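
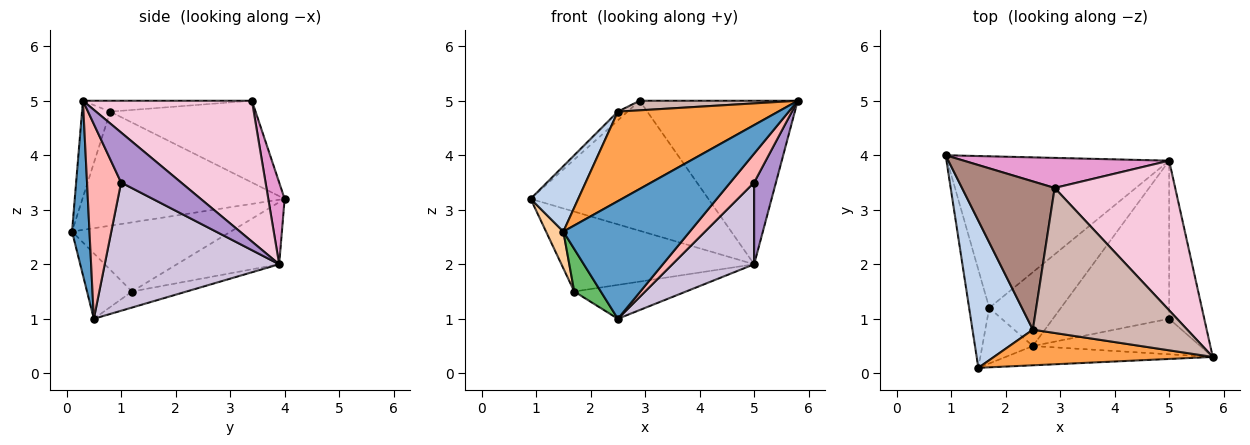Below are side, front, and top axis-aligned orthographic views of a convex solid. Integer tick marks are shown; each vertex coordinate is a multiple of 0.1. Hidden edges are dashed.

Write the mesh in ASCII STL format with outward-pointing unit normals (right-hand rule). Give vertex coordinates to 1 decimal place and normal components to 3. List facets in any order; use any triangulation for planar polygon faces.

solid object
 facet normal 0.135 -0.978 -0.160
  outer loop
   vertex 2.5 0.5 1.0
   vertex 5.8 0.3 5.0
   vertex 1.5 0.1 2.6
  endloop
 endfacet
 facet normal -0.865 -0.204 0.458
  outer loop
   vertex 2.5 0.8 4.8
   vertex 0.9 4.0 3.2
   vertex 1.5 0.1 2.6
  endloop
 endfacet
 facet normal -0.161 -0.917 0.365
  outer loop
   vertex 2.5 0.8 4.8
   vertex 1.5 0.1 2.6
   vertex 5.8 0.3 5.0
  endloop
 endfacet
 facet normal -0.955 -0.104 -0.278
  outer loop
   vertex 1.7 1.2 1.5
   vertex 1.5 0.1 2.6
   vertex 0.9 4.0 3.2
  endloop
 endfacet
 facet normal -0.717 -0.424 -0.554
  outer loop
   vertex 1.7 1.2 1.5
   vertex 2.5 0.5 1.0
   vertex 1.5 0.1 2.6
  endloop
 endfacet
 facet normal -0.240 0.453 -0.859
  outer loop
   vertex 1.7 1.2 1.5
   vertex 0.9 4.0 3.2
   vertex 5.0 3.9 2.0
  endloop
 endfacet
 facet normal -0.199 0.409 -0.891
  outer loop
   vertex 1.7 1.2 1.5
   vertex 5.0 3.9 2.0
   vertex 2.5 0.5 1.0
  endloop
 endfacet
 facet normal 0.670 -0.469 -0.576
  outer loop
   vertex 5.0 1.0 3.5
   vertex 5.8 0.3 5.0
   vertex 2.5 0.5 1.0
  endloop
 endfacet
 facet normal 0.784 -0.285 -0.551
  outer loop
   vertex 5.0 1.0 3.5
   vertex 5.0 3.9 2.0
   vertex 5.8 0.3 5.0
  endloop
 endfacet
 facet normal 0.700 -0.328 -0.634
  outer loop
   vertex 5.0 1.0 3.5
   vertex 2.5 0.5 1.0
   vertex 5.0 3.9 2.0
  endloop
 endfacet
 facet normal -0.661 0.044 0.749
  outer loop
   vertex 2.9 3.4 5.0
   vertex 0.9 4.0 3.2
   vertex 2.5 0.8 4.8
  endloop
 endfacet
 facet normal -0.070 -0.066 0.995
  outer loop
   vertex 2.9 3.4 5.0
   vertex 2.5 0.8 4.8
   vertex 5.8 0.3 5.0
  endloop
 endfacet
 facet normal 0.089 0.970 0.224
  outer loop
   vertex 2.9 3.4 5.0
   vertex 5.0 3.9 2.0
   vertex 0.9 4.0 3.2
  endloop
 endfacet
 facet normal 0.619 0.579 0.530
  outer loop
   vertex 2.9 3.4 5.0
   vertex 5.8 0.3 5.0
   vertex 5.0 3.9 2.0
  endloop
 endfacet
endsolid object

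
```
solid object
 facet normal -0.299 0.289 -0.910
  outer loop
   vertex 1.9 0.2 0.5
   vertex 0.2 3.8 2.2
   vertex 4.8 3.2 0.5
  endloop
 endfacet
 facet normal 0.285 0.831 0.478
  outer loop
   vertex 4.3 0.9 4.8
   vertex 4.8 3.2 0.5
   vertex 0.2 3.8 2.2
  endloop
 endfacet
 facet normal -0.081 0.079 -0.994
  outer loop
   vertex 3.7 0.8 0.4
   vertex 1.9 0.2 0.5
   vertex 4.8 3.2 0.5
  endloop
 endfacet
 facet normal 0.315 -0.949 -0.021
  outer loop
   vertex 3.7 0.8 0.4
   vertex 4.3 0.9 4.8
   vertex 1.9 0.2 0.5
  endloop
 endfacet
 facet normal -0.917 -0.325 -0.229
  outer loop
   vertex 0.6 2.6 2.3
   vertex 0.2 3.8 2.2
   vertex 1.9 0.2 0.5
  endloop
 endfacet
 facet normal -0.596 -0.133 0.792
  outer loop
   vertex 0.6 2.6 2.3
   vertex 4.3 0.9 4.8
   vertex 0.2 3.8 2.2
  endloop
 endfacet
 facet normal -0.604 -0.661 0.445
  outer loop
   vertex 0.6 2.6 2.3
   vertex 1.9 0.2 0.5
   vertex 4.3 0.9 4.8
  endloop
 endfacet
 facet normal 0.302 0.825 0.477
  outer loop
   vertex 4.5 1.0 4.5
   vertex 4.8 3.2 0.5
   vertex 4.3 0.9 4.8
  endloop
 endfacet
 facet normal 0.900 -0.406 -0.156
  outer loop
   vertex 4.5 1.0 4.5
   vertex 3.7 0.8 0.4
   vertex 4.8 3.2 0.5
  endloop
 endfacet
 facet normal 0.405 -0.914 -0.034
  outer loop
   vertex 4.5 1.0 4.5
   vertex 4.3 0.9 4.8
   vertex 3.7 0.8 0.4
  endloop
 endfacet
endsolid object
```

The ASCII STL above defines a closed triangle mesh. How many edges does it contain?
15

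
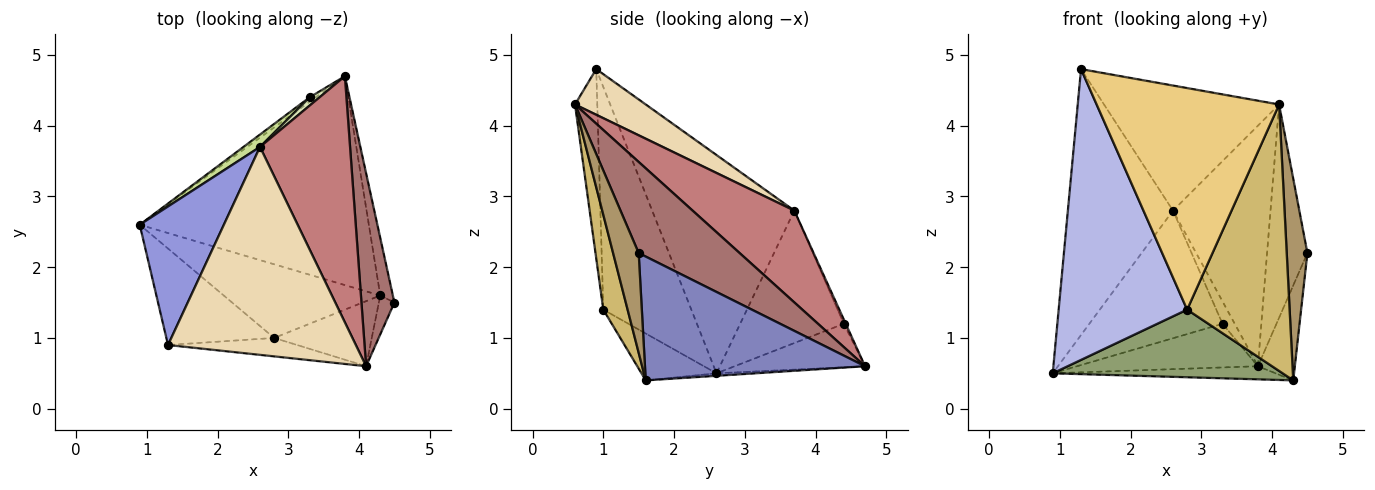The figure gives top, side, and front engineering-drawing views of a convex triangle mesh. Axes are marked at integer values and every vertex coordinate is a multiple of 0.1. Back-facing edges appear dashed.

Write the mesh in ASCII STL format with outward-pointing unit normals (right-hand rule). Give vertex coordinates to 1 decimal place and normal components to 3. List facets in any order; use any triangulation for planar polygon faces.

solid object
 facet normal -0.011 0.063 -0.998
  outer loop
   vertex 4.3 1.6 0.4
   vertex 0.9 2.6 0.5
   vertex 3.8 4.7 0.6
  endloop
 endfacet
 facet normal 0.981 0.165 -0.100
  outer loop
   vertex 4.3 1.6 0.4
   vertex 3.8 4.7 0.6
   vertex 4.5 1.5 2.2
  endloop
 endfacet
 facet normal -0.768 0.568 0.296
  outer loop
   vertex 2.6 3.7 2.8
   vertex 0.9 2.6 0.5
   vertex 1.3 0.9 4.8
  endloop
 endfacet
 facet normal -0.545 -0.796 -0.264
  outer loop
   vertex 2.8 1.0 1.4
   vertex 1.3 0.9 4.8
   vertex 0.9 2.6 0.5
  endloop
 endfacet
 facet normal -0.215 -0.660 -0.719
  outer loop
   vertex 2.8 1.0 1.4
   vertex 0.9 2.6 0.5
   vertex 4.3 1.6 0.4
  endloop
 endfacet
 facet normal -0.583 0.809 -0.081
  outer loop
   vertex 3.3 4.4 1.2
   vertex 3.8 4.7 0.6
   vertex 0.9 2.6 0.5
  endloop
 endfacet
 facet normal -0.612 0.787 0.076
  outer loop
   vertex 3.3 4.4 1.2
   vertex 0.9 2.6 0.5
   vertex 2.6 3.7 2.8
  endloop
 endfacet
 facet normal -0.147 0.928 0.342
  outer loop
   vertex 3.3 4.4 1.2
   vertex 2.6 3.7 2.8
   vertex 3.8 4.7 0.6
  endloop
 endfacet
 facet normal 0.772 -0.624 -0.120
  outer loop
   vertex 4.1 0.6 4.3
   vertex 4.3 1.6 0.4
   vertex 4.5 1.5 2.2
  endloop
 endfacet
 facet normal 0.225 -0.947 -0.231
  outer loop
   vertex 4.1 0.6 4.3
   vertex 2.8 1.0 1.4
   vertex 4.3 1.6 0.4
  endloop
 endfacet
 facet normal -0.121 -0.989 -0.082
  outer loop
   vertex 4.1 0.6 4.3
   vertex 1.3 0.9 4.8
   vertex 2.8 1.0 1.4
  endloop
 endfacet
 facet normal 0.204 0.505 0.839
  outer loop
   vertex 4.1 0.6 4.3
   vertex 2.6 3.7 2.8
   vertex 1.3 0.9 4.8
  endloop
 endfacet
 facet normal 0.880 0.352 0.318
  outer loop
   vertex 4.1 0.6 4.3
   vertex 4.5 1.5 2.2
   vertex 3.8 4.7 0.6
  endloop
 endfacet
 facet normal 0.589 0.565 0.578
  outer loop
   vertex 4.1 0.6 4.3
   vertex 3.8 4.7 0.6
   vertex 2.6 3.7 2.8
  endloop
 endfacet
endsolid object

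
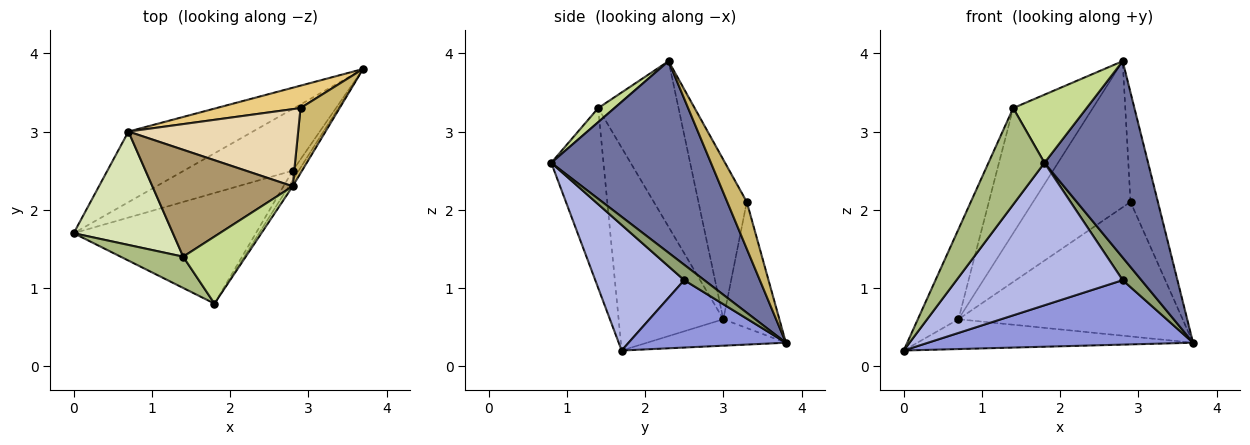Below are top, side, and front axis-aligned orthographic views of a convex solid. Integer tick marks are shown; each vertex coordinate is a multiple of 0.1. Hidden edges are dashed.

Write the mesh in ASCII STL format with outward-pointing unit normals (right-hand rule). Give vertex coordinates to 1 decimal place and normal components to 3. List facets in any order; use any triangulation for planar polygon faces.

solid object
 facet normal 0.839 -0.544 -0.017
  outer loop
   vertex 2.8 2.3 3.9
   vertex 1.8 0.8 2.6
   vertex 3.7 3.8 0.3
  endloop
 endfacet
 facet normal -0.192 0.382 -0.904
  outer loop
   vertex 0.7 3.0 0.6
   vertex 3.7 3.8 0.3
   vertex 0.0 1.7 0.2
  endloop
 endfacet
 facet normal 0.394 -0.664 -0.636
  outer loop
   vertex 2.8 2.5 1.1
   vertex 0.0 1.7 0.2
   vertex 3.7 3.8 0.3
  endloop
 endfacet
 facet normal 0.389 -0.727 -0.565
  outer loop
   vertex 2.8 2.5 1.1
   vertex 1.8 0.8 2.6
   vertex 0.0 1.7 0.2
  endloop
 endfacet
 facet normal 0.703 -0.656 -0.274
  outer loop
   vertex 2.8 2.5 1.1
   vertex 3.7 3.8 0.3
   vertex 1.8 0.8 2.6
  endloop
 endfacet
 facet normal -0.664 -0.712 0.231
  outer loop
   vertex 1.4 1.4 3.3
   vertex 0.0 1.7 0.2
   vertex 1.8 0.8 2.6
  endloop
 endfacet
 facet normal 0.156 -0.704 0.693
  outer loop
   vertex 1.4 1.4 3.3
   vertex 1.8 0.8 2.6
   vertex 2.8 2.3 3.9
  endloop
 endfacet
 facet normal -0.848 0.329 0.415
  outer loop
   vertex 1.4 1.4 3.3
   vertex 0.7 3.0 0.6
   vertex 0.0 1.7 0.2
  endloop
 endfacet
 facet normal -0.609 0.603 0.515
  outer loop
   vertex 1.4 1.4 3.3
   vertex 2.8 2.3 3.9
   vertex 0.7 3.0 0.6
  endloop
 endfacet
 facet normal 0.523 0.732 0.436
  outer loop
   vertex 2.9 3.3 2.1
   vertex 2.8 2.3 3.9
   vertex 3.7 3.8 0.3
  endloop
 endfacet
 facet normal -0.239 0.958 0.160
  outer loop
   vertex 2.9 3.3 2.1
   vertex 3.7 3.8 0.3
   vertex 0.7 3.0 0.6
  endloop
 endfacet
 facet normal -0.402 0.810 0.428
  outer loop
   vertex 2.9 3.3 2.1
   vertex 0.7 3.0 0.6
   vertex 2.8 2.3 3.9
  endloop
 endfacet
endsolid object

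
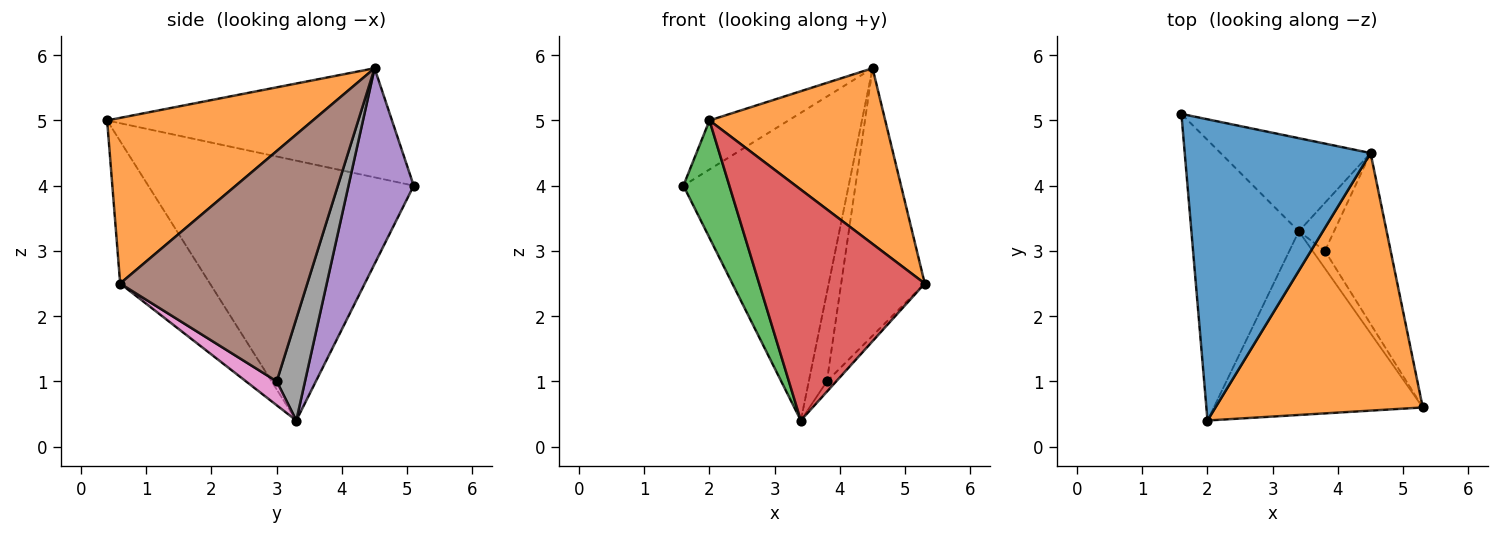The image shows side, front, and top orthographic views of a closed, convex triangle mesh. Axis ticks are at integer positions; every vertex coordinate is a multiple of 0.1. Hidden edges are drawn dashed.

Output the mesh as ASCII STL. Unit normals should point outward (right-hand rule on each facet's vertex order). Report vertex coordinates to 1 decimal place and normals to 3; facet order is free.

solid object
 facet normal -0.501 0.139 0.854
  outer loop
   vertex 4.5 4.5 5.8
   vertex 1.6 5.1 4.0
   vertex 2.0 0.4 5.0
  endloop
 endfacet
 facet normal 0.551 -0.470 0.689
  outer loop
   vertex 4.5 4.5 5.8
   vertex 2.0 0.4 5.0
   vertex 5.3 0.6 2.5
  endloop
 endfacet
 facet normal -0.913 -0.158 -0.377
  outer loop
   vertex 3.4 3.3 0.4
   vertex 2.0 0.4 5.0
   vertex 1.6 5.1 4.0
  endloop
 endfacet
 facet normal -0.390 -0.720 -0.573
  outer loop
   vertex 3.4 3.3 0.4
   vertex 5.3 0.6 2.5
   vertex 2.0 0.4 5.0
  endloop
 endfacet
 facet normal 0.353 0.895 -0.271
  outer loop
   vertex 3.4 3.3 0.4
   vertex 1.6 5.1 4.0
   vertex 4.5 4.5 5.8
  endloop
 endfacet
 facet normal 0.884 0.395 -0.252
  outer loop
   vertex 3.8 3.0 1.0
   vertex 4.5 4.5 5.8
   vertex 5.3 0.6 2.5
  endloop
 endfacet
 facet normal 0.858 0.260 -0.442
  outer loop
   vertex 3.8 3.0 1.0
   vertex 5.3 0.6 2.5
   vertex 3.4 3.3 0.4
  endloop
 endfacet
 facet normal 0.808 0.518 -0.280
  outer loop
   vertex 3.8 3.0 1.0
   vertex 3.4 3.3 0.4
   vertex 4.5 4.5 5.8
  endloop
 endfacet
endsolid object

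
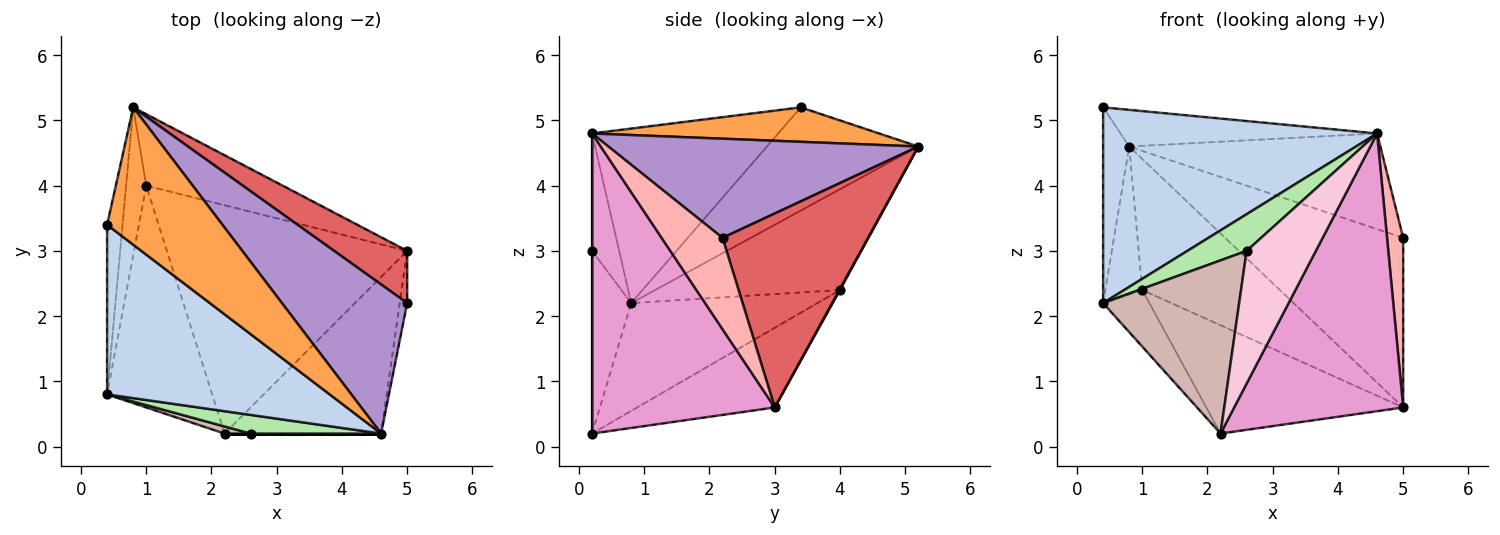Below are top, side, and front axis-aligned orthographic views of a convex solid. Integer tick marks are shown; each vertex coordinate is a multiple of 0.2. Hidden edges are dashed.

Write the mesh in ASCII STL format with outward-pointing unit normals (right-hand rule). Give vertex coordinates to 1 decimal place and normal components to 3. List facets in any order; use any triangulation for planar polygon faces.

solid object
 facet normal -0.975 0.168 -0.146
  outer loop
   vertex 0.4 3.4 5.2
   vertex 0.8 5.2 4.6
   vertex 0.4 0.8 2.2
  endloop
 endfacet
 facet normal -0.457 -0.672 0.583
  outer loop
   vertex 0.4 3.4 5.2
   vertex 0.4 0.8 2.2
   vertex 4.6 0.2 4.8
  endloop
 endfacet
 facet normal 0.277 0.248 0.928
  outer loop
   vertex 0.4 3.4 5.2
   vertex 4.6 0.2 4.8
   vertex 0.8 5.2 4.6
  endloop
 endfacet
 facet normal -0.962 0.192 -0.192
  outer loop
   vertex 1.0 4.0 2.4
   vertex 0.4 0.8 2.2
   vertex 0.8 5.2 4.6
  endloop
 endfacet
 facet normal 0.004 0.878 -0.479
  outer loop
   vertex 1.0 4.0 2.4
   vertex 0.8 5.2 4.6
   vertex 5.0 3.0 0.6
  endloop
 endfacet
 facet normal -0.378 -0.825 0.420
  outer loop
   vertex 2.6 0.2 3.0
   vertex 4.6 0.2 4.8
   vertex 0.4 0.8 2.2
  endloop
 endfacet
 facet normal 0.615 0.753 0.232
  outer loop
   vertex 5.0 2.2 3.2
   vertex 5.0 3.0 0.6
   vertex 0.8 5.2 4.6
  endloop
 endfacet
 facet normal 0.964 -0.256 -0.079
  outer loop
   vertex 5.0 2.2 3.2
   vertex 4.6 0.2 4.8
   vertex 5.0 3.0 0.6
  endloop
 endfacet
 facet normal 0.554 0.449 0.700
  outer loop
   vertex 5.0 2.2 3.2
   vertex 0.8 5.2 4.6
   vertex 4.6 0.2 4.8
  endloop
 endfacet
 facet normal -0.705 0.175 -0.687
  outer loop
   vertex 2.2 0.2 0.2
   vertex 0.4 0.8 2.2
   vertex 1.0 4.0 2.4
  endloop
 endfacet
 facet normal -0.287 0.411 -0.866
  outer loop
   vertex 2.2 0.2 0.2
   vertex 1.0 4.0 2.4
   vertex 5.0 3.0 0.6
  endloop
 endfacet
 facet normal -0.276 -0.960 0.039
  outer loop
   vertex 2.2 0.2 0.2
   vertex 2.6 0.2 3.0
   vertex 0.4 0.8 2.2
  endloop
 endfacet
 facet normal 0.685 -0.634 -0.358
  outer loop
   vertex 2.2 0.2 0.2
   vertex 5.0 3.0 0.6
   vertex 4.6 0.2 4.8
  endloop
 endfacet
 facet normal 0.000 -1.000 0.000
  outer loop
   vertex 2.2 0.2 0.2
   vertex 4.6 0.2 4.8
   vertex 2.6 0.2 3.0
  endloop
 endfacet
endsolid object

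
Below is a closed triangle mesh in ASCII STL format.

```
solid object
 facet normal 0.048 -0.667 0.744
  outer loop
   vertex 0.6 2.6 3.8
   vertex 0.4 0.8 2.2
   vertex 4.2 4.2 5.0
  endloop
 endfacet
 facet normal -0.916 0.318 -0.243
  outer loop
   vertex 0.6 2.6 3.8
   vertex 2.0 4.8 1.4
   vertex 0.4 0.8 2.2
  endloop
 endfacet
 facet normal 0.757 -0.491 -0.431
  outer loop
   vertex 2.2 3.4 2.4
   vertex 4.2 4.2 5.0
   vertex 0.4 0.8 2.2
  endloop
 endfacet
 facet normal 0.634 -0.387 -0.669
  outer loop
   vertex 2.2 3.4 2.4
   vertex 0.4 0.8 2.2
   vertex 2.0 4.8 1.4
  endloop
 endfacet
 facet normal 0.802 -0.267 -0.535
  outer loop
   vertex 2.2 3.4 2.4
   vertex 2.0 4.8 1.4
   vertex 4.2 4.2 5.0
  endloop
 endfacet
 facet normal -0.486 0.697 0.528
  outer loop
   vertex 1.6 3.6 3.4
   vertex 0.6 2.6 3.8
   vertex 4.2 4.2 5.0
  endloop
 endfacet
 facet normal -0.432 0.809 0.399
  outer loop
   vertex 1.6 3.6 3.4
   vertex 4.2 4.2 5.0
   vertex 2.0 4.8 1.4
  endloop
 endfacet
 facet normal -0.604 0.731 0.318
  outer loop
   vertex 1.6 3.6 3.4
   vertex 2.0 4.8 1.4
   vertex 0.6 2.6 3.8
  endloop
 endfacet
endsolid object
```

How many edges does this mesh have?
12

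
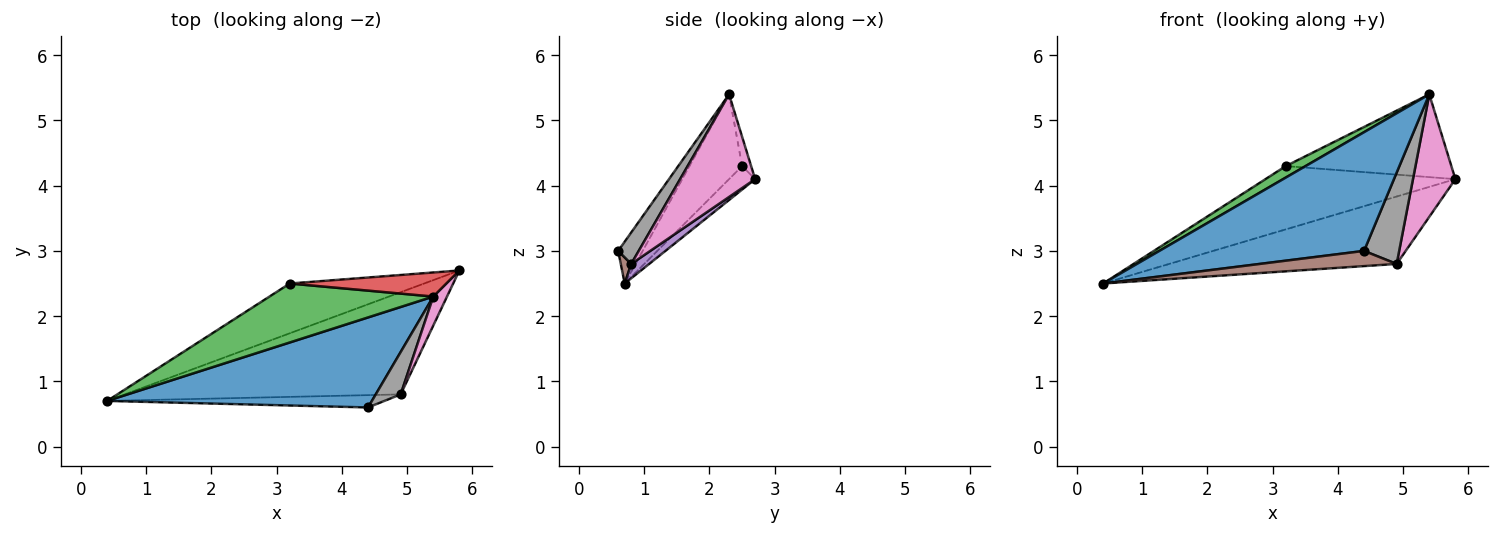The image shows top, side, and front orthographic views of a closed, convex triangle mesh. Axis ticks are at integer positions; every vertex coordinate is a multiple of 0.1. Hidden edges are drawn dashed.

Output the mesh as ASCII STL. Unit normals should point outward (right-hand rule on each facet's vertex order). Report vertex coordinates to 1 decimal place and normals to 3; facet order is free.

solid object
 facet normal -0.095 -0.793 0.601
  outer loop
   vertex 5.4 2.3 5.4
   vertex 0.4 0.7 2.5
   vertex 4.4 0.6 3.0
  endloop
 endfacet
 facet normal -0.107 0.782 -0.615
  outer loop
   vertex 3.2 2.5 4.3
   vertex 5.8 2.7 4.1
   vertex 0.4 0.7 2.5
  endloop
 endfacet
 facet normal -0.453 -0.170 0.875
  outer loop
   vertex 3.2 2.5 4.3
   vertex 0.4 0.7 2.5
   vertex 5.4 2.3 5.4
  endloop
 endfacet
 facet normal -0.052 0.959 0.279
  outer loop
   vertex 3.2 2.5 4.3
   vertex 5.4 2.3 5.4
   vertex 5.8 2.7 4.1
  endloop
 endfacet
 facet normal 0.043 0.550 -0.834
  outer loop
   vertex 4.9 0.8 2.8
   vertex 0.4 0.7 2.5
   vertex 5.8 2.7 4.1
  endloop
 endfacet
 facet normal 0.059 -0.776 -0.628
  outer loop
   vertex 4.9 0.8 2.8
   vertex 4.4 0.6 3.0
   vertex 0.4 0.7 2.5
  endloop
 endfacet
 facet normal 0.865 -0.489 0.116
  outer loop
   vertex 4.9 0.8 2.8
   vertex 5.8 2.7 4.1
   vertex 5.4 2.3 5.4
  endloop
 endfacet
 facet normal 0.469 -0.801 0.372
  outer loop
   vertex 4.9 0.8 2.8
   vertex 5.4 2.3 5.4
   vertex 4.4 0.6 3.0
  endloop
 endfacet
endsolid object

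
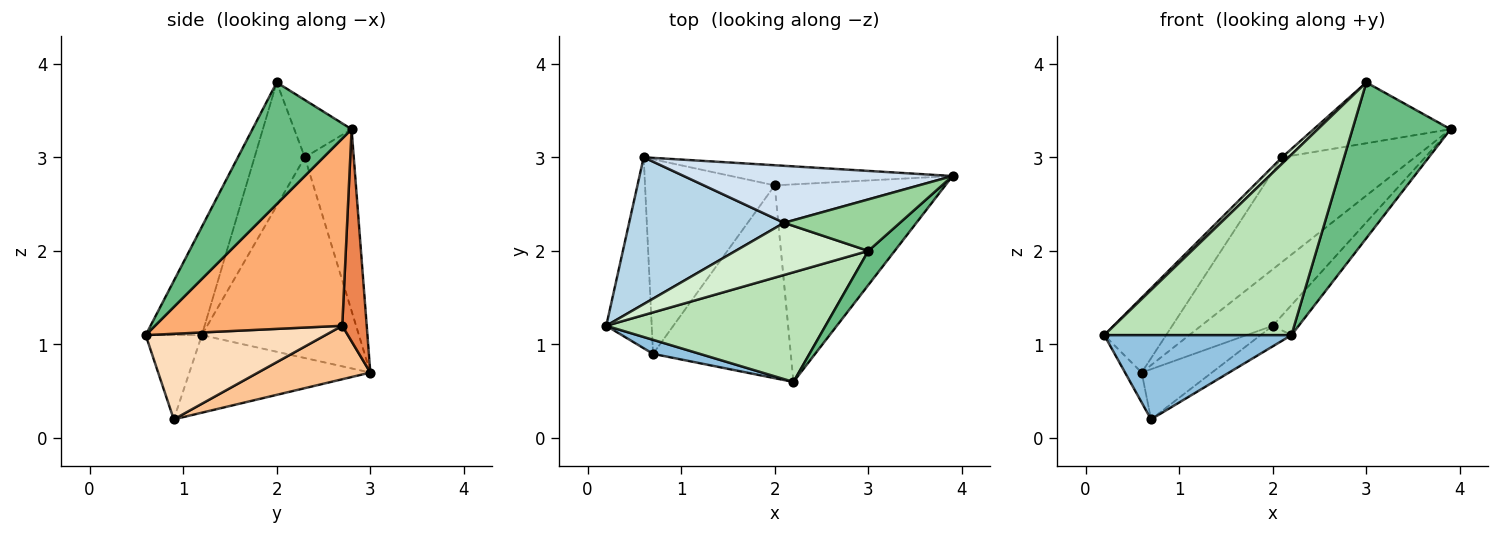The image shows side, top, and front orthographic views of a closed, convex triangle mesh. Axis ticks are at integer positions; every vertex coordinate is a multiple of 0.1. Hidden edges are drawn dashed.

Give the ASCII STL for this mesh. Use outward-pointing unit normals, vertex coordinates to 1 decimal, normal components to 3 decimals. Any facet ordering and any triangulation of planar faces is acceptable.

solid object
 facet normal -0.860 0.079 -0.504
  outer loop
   vertex 0.7 0.9 0.2
   vertex 0.2 1.2 1.1
   vertex 0.6 3.0 0.7
  endloop
 endfacet
 facet normal -0.284 -0.946 0.158
  outer loop
   vertex 0.7 0.9 0.2
   vertex 2.2 0.6 1.1
   vertex 0.2 1.2 1.1
  endloop
 endfacet
 facet normal -0.756 0.298 0.583
  outer loop
   vertex 2.1 2.3 3.0
   vertex 0.6 3.0 0.7
   vertex 0.2 1.2 1.1
  endloop
 endfacet
 facet normal -0.308 0.835 0.455
  outer loop
   vertex 2.1 2.3 3.0
   vertex 3.9 2.8 3.3
   vertex 0.6 3.0 0.7
  endloop
 endfacet
 facet normal 0.306 0.897 -0.320
  outer loop
   vertex 2.0 2.7 1.2
   vertex 0.6 3.0 0.7
   vertex 3.9 2.8 3.3
  endloop
 endfacet
 facet normal 0.735 0.102 -0.670
  outer loop
   vertex 2.0 2.7 1.2
   vertex 3.9 2.8 3.3
   vertex 2.2 0.6 1.1
  endloop
 endfacet
 facet normal 0.371 0.232 -0.899
  outer loop
   vertex 2.0 2.7 1.2
   vertex 0.7 0.9 0.2
   vertex 0.6 3.0 0.7
  endloop
 endfacet
 facet normal 0.526 0.090 -0.846
  outer loop
   vertex 2.0 2.7 1.2
   vertex 2.2 0.6 1.1
   vertex 0.7 0.9 0.2
  endloop
 endfacet
 facet normal 0.703 -0.695 0.152
  outer loop
   vertex 3.0 2.0 3.8
   vertex 2.2 0.6 1.1
   vertex 3.9 2.8 3.3
  endloop
 endfacet
 facet normal -0.305 0.727 0.615
  outer loop
   vertex 3.0 2.0 3.8
   vertex 3.9 2.8 3.3
   vertex 2.1 2.3 3.0
  endloop
 endfacet
 facet normal -0.248 -0.828 0.503
  outer loop
   vertex 3.0 2.0 3.8
   vertex 0.2 1.2 1.1
   vertex 2.2 0.6 1.1
  endloop
 endfacet
 facet normal -0.678 -0.089 0.730
  outer loop
   vertex 3.0 2.0 3.8
   vertex 2.1 2.3 3.0
   vertex 0.2 1.2 1.1
  endloop
 endfacet
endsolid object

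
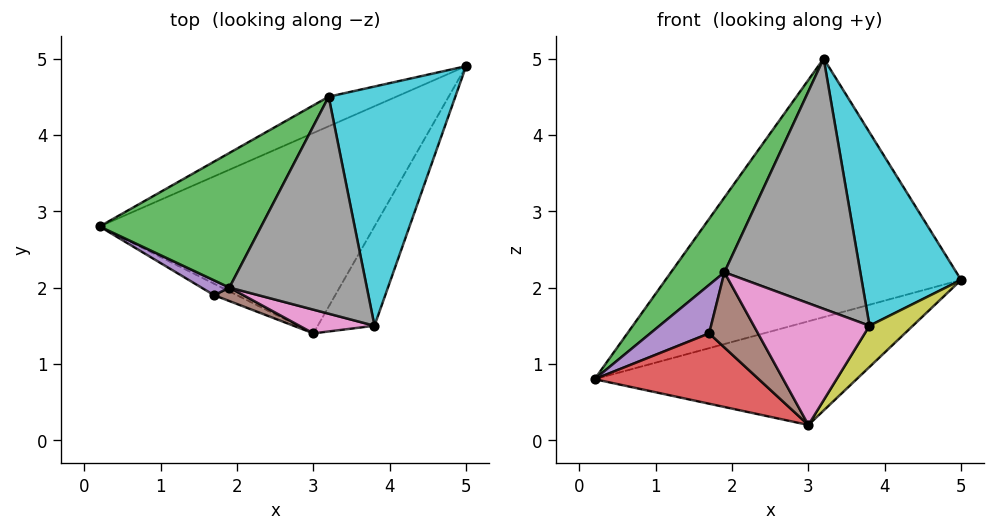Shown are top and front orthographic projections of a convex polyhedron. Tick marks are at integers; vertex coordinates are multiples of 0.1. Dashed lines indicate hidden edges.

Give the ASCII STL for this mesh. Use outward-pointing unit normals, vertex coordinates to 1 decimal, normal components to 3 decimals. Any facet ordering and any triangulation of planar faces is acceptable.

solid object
 facet normal 0.039 0.459 -0.887
  outer loop
   vertex 3.0 1.4 0.2
   vertex 0.2 2.8 0.8
   vertex 5.0 4.9 2.1
  endloop
 endfacet
 facet normal -0.374 0.921 -0.105
  outer loop
   vertex 3.2 4.5 5.0
   vertex 5.0 4.9 2.1
   vertex 0.2 2.8 0.8
  endloop
 endfacet
 facet normal -0.688 -0.352 0.634
  outer loop
   vertex 1.9 2.0 2.2
   vertex 3.2 4.5 5.0
   vertex 0.2 2.8 0.8
  endloop
 endfacet
 facet normal -0.467 -0.873 -0.142
  outer loop
   vertex 1.7 1.9 1.4
   vertex 0.2 2.8 0.8
   vertex 3.0 1.4 0.2
  endloop
 endfacet
 facet normal -0.568 -0.787 0.240
  outer loop
   vertex 1.7 1.9 1.4
   vertex 1.9 2.0 2.2
   vertex 0.2 2.8 0.8
  endloop
 endfacet
 facet normal -0.210 -0.962 0.173
  outer loop
   vertex 1.7 1.9 1.4
   vertex 3.0 1.4 0.2
   vertex 1.9 2.0 2.2
  endloop
 endfacet
 facet normal -0.185 -0.965 0.188
  outer loop
   vertex 3.8 1.5 1.5
   vertex 1.9 2.0 2.2
   vertex 3.0 1.4 0.2
  endloop
 endfacet
 facet normal 0.042 -0.755 0.654
  outer loop
   vertex 3.8 1.5 1.5
   vertex 3.2 4.5 5.0
   vertex 1.9 2.0 2.2
  endloop
 endfacet
 facet normal 0.840 -0.208 -0.501
  outer loop
   vertex 3.8 1.5 1.5
   vertex 3.0 1.4 0.2
   vertex 5.0 4.9 2.1
  endloop
 endfacet
 facet normal 0.812 -0.367 0.454
  outer loop
   vertex 3.8 1.5 1.5
   vertex 5.0 4.9 2.1
   vertex 3.2 4.5 5.0
  endloop
 endfacet
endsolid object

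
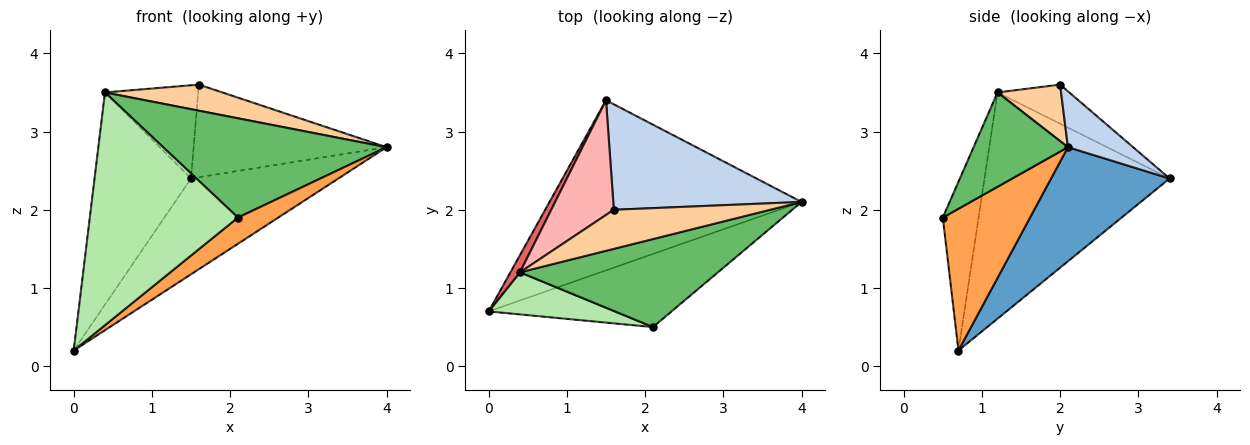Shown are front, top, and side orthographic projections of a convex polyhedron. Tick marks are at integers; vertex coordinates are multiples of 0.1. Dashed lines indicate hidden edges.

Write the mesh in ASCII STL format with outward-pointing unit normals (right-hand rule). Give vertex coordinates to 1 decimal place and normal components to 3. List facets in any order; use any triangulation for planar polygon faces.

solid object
 facet normal 0.367 0.456 -0.810
  outer loop
   vertex 1.5 3.4 2.4
   vertex 4.0 2.1 2.8
   vertex 0.0 0.7 0.2
  endloop
 endfacet
 facet normal 0.218 0.644 0.733
  outer loop
   vertex 1.6 2.0 3.6
   vertex 4.0 2.1 2.8
   vertex 1.5 3.4 2.4
  endloop
 endfacet
 facet normal 0.590 -0.272 -0.760
  outer loop
   vertex 2.1 0.5 1.9
   vertex 0.0 0.7 0.2
   vertex 4.0 2.1 2.8
  endloop
 endfacet
 facet normal 0.288 -0.531 0.797
  outer loop
   vertex 0.4 1.2 3.5
   vertex 4.0 2.1 2.8
   vertex 1.6 2.0 3.6
  endloop
 endfacet
 facet normal 0.301 -0.714 0.632
  outer loop
   vertex 0.4 1.2 3.5
   vertex 2.1 0.5 1.9
   vertex 4.0 2.1 2.8
  endloop
 endfacet
 facet normal -0.231 -0.957 0.173
  outer loop
   vertex 0.4 1.2 3.5
   vertex 0.0 0.7 0.2
   vertex 2.1 0.5 1.9
  endloop
 endfacet
 facet normal -0.886 0.462 0.037
  outer loop
   vertex 0.4 1.2 3.5
   vertex 1.5 3.4 2.4
   vertex 0.0 0.7 0.2
  endloop
 endfacet
 facet normal -0.436 0.567 0.698
  outer loop
   vertex 0.4 1.2 3.5
   vertex 1.6 2.0 3.6
   vertex 1.5 3.4 2.4
  endloop
 endfacet
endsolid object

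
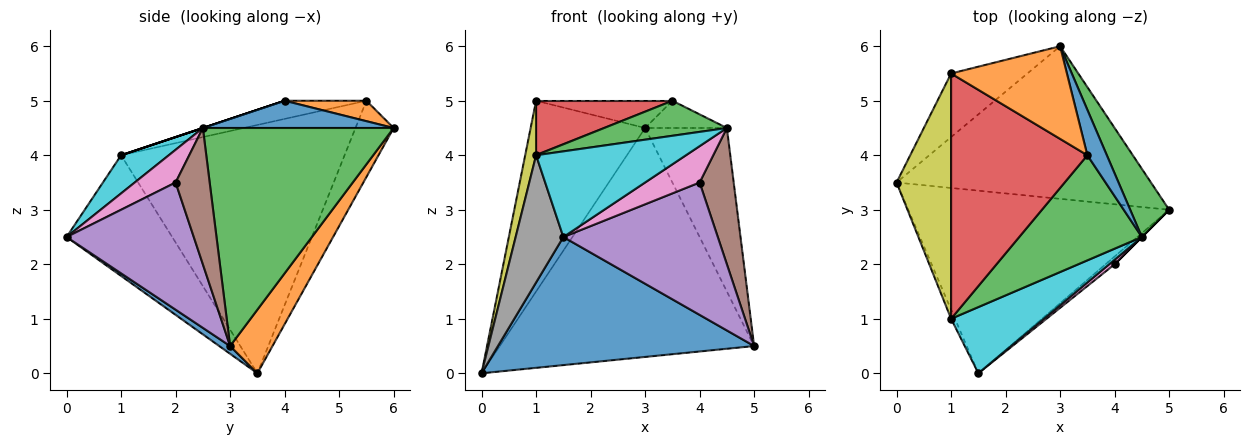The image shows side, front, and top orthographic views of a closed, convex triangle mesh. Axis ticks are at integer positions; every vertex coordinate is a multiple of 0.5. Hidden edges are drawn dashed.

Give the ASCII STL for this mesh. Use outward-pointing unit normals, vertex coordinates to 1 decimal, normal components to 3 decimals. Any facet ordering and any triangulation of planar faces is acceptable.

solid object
 facet normal 0.024 -0.574 -0.818
  outer loop
   vertex 1.5 0.0 2.5
   vertex 0.0 3.5 0.0
   vertex 5.0 3.0 0.5
  endloop
 endfacet
 facet normal 0.137 0.824 -0.549
  outer loop
   vertex 3.0 6.0 4.5
   vertex 5.0 3.0 0.5
   vertex 0.0 3.5 0.0
  endloop
 endfacet
 facet normal 0.907 0.389 0.162
  outer loop
   vertex 4.5 2.5 4.5
   vertex 5.0 3.0 0.5
   vertex 3.0 6.0 4.5
  endloop
 endfacet
 facet normal -0.302 0.905 -0.302
  outer loop
   vertex 1.0 5.5 5.0
   vertex 3.0 6.0 4.5
   vertex 0.0 3.5 0.0
  endloop
 endfacet
 facet normal 0.635 -0.771 -0.045
  outer loop
   vertex 4.0 2.0 3.5
   vertex 1.5 0.0 2.5
   vertex 5.0 3.0 0.5
  endloop
 endfacet
 facet normal 0.707 -0.707 0.000
  outer loop
   vertex 4.0 2.0 3.5
   vertex 5.0 3.0 0.5
   vertex 4.5 2.5 4.5
  endloop
 endfacet
 facet normal 0.597 -0.796 0.100
  outer loop
   vertex 4.0 2.0 3.5
   vertex 4.5 2.5 4.5
   vertex 1.5 0.0 2.5
  endloop
 endfacet
 facet normal -0.911 -0.411 -0.029
  outer loop
   vertex 1.0 1.0 4.0
   vertex 0.0 3.5 0.0
   vertex 1.5 0.0 2.5
  endloop
 endfacet
 facet normal -0.976 -0.048 0.214
  outer loop
   vertex 1.0 1.0 4.0
   vertex 1.0 5.5 5.0
   vertex 0.0 3.5 0.0
  endloop
 endfacet
 facet normal 0.244 -0.767 0.593
  outer loop
   vertex 1.0 1.0 4.0
   vertex 1.5 0.0 2.5
   vertex 4.5 2.5 4.5
  endloop
 endfacet
 facet normal 0.768 0.329 0.549
  outer loop
   vertex 3.5 4.0 5.0
   vertex 4.5 2.5 4.5
   vertex 3.0 6.0 4.5
  endloop
 endfacet
 facet normal 0.167 0.278 0.946
  outer loop
   vertex 3.5 4.0 5.0
   vertex 3.0 6.0 4.5
   vertex 1.0 5.5 5.0
  endloop
 endfacet
 facet normal 0.000 -0.316 0.949
  outer loop
   vertex 3.5 4.0 5.0
   vertex 1.0 1.0 4.0
   vertex 4.5 2.5 4.5
  endloop
 endfacet
 facet normal -0.129 -0.215 0.968
  outer loop
   vertex 3.5 4.0 5.0
   vertex 1.0 5.5 5.0
   vertex 1.0 1.0 4.0
  endloop
 endfacet
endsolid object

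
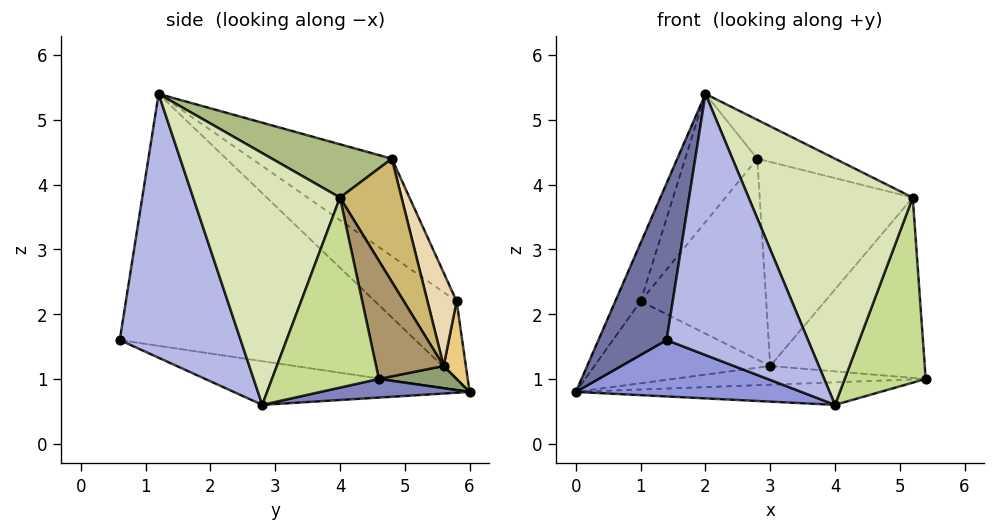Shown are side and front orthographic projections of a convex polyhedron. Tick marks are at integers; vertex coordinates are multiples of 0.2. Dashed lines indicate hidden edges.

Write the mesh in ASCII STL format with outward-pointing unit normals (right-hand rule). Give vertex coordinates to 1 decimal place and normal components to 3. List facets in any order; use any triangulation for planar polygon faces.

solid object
 facet normal -0.957 -0.221 0.186
  outer loop
   vertex 2.0 1.2 5.4
   vertex 0.0 6.0 0.8
   vertex 1.4 0.6 1.6
  endloop
 endfacet
 facet normal 0.078 0.158 -0.984
  outer loop
   vertex 4.0 2.8 0.6
   vertex 0.0 6.0 0.8
   vertex 5.4 4.6 1.0
  endloop
 endfacet
 facet normal -0.204 -0.195 -0.959
  outer loop
   vertex 4.0 2.8 0.6
   vertex 1.4 0.6 1.6
   vertex 0.0 6.0 0.8
  endloop
 endfacet
 facet normal 0.650 -0.760 0.017
  outer loop
   vertex 4.0 2.8 0.6
   vertex 2.0 1.2 5.4
   vertex 1.4 0.6 1.6
  endloop
 endfacet
 facet normal 0.184 0.597 -0.781
  outer loop
   vertex 3.0 5.6 1.2
   vertex 5.4 4.6 1.0
   vertex 0.0 6.0 0.8
  endloop
 endfacet
 facet normal 0.298 0.193 0.935
  outer loop
   vertex 5.2 4.0 3.8
   vertex 2.8 4.8 4.4
   vertex 2.0 1.2 5.4
  endloop
 endfacet
 facet normal 0.795 -0.602 -0.072
  outer loop
   vertex 5.2 4.0 3.8
   vertex 4.0 2.8 0.6
   vertex 5.4 4.6 1.0
  endloop
 endfacet
 facet normal 0.667 -0.745 0.029
  outer loop
   vertex 5.2 4.0 3.8
   vertex 2.0 1.2 5.4
   vertex 4.0 2.8 0.6
  endloop
 endfacet
 facet normal 0.391 0.894 0.219
  outer loop
   vertex 5.2 4.0 3.8
   vertex 5.4 4.6 1.0
   vertex 3.0 5.6 1.2
  endloop
 endfacet
 facet normal 0.361 0.899 0.247
  outer loop
   vertex 5.2 4.0 3.8
   vertex 3.0 5.6 1.2
   vertex 2.8 4.8 4.4
  endloop
 endfacet
 facet normal 0.125 0.991 0.052
  outer loop
   vertex 1.0 5.8 2.2
   vertex 3.0 5.6 1.2
   vertex 0.0 6.0 0.8
  endloop
 endfacet
 facet normal 0.219 0.943 0.250
  outer loop
   vertex 1.0 5.8 2.2
   vertex 2.8 4.8 4.4
   vertex 3.0 5.6 1.2
  endloop
 endfacet
 facet normal -0.773 0.240 0.587
  outer loop
   vertex 1.0 5.8 2.2
   vertex 0.0 6.0 0.8
   vertex 2.0 1.2 5.4
  endloop
 endfacet
 facet normal -0.649 0.334 0.683
  outer loop
   vertex 1.0 5.8 2.2
   vertex 2.0 1.2 5.4
   vertex 2.8 4.8 4.4
  endloop
 endfacet
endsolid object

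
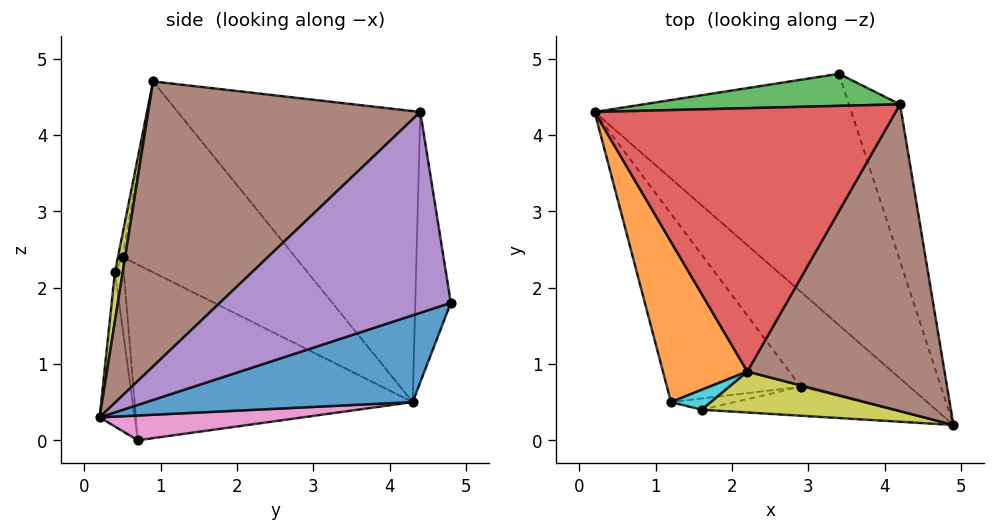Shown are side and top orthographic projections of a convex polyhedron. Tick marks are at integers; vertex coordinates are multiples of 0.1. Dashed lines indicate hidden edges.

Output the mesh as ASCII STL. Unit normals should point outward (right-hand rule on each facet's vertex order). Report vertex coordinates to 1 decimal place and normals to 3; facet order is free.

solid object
 facet normal 0.296 0.382 -0.875
  outer loop
   vertex 3.4 4.8 1.8
   vertex 4.9 0.2 0.3
   vertex 0.2 4.3 0.5
  endloop
 endfacet
 facet normal -0.914 -0.038 0.404
  outer loop
   vertex 1.2 0.5 2.4
   vertex 2.2 0.9 4.7
   vertex 0.2 4.3 0.5
  endloop
 endfacet
 facet normal -0.240 0.944 0.228
  outer loop
   vertex 4.2 4.4 4.3
   vertex 3.4 4.8 1.8
   vertex 0.2 4.3 0.5
  endloop
 endfacet
 facet normal -0.627 0.432 0.648
  outer loop
   vertex 4.2 4.4 4.3
   vertex 0.2 4.3 0.5
   vertex 2.2 0.9 4.7
  endloop
 endfacet
 facet normal 0.901 0.369 -0.229
  outer loop
   vertex 4.2 4.4 4.3
   vertex 4.9 0.2 0.3
   vertex 3.4 4.8 1.8
  endloop
 endfacet
 facet normal 0.762 -0.375 0.527
  outer loop
   vertex 4.2 4.4 4.3
   vertex 2.2 0.9 4.7
   vertex 4.9 0.2 0.3
  endloop
 endfacet
 facet normal 0.212 0.289 -0.934
  outer loop
   vertex 2.9 0.7 0.0
   vertex 0.2 4.3 0.5
   vertex 4.9 0.2 0.3
  endloop
 endfacet
 facet normal -0.708 -0.456 -0.539
  outer loop
   vertex 2.9 0.7 0.0
   vertex 1.2 0.5 2.4
   vertex 0.2 4.3 0.5
  endloop
 endfacet
 facet normal 0.047 -0.982 0.185
  outer loop
   vertex 1.6 0.4 2.2
   vertex 4.9 0.2 0.3
   vertex 2.2 0.9 4.7
  endloop
 endfacet
 facet normal -0.129 -0.966 0.224
  outer loop
   vertex 1.6 0.4 2.2
   vertex 2.2 0.9 4.7
   vertex 1.2 0.5 2.4
  endloop
 endfacet
 facet normal -0.200 -0.948 -0.247
  outer loop
   vertex 1.6 0.4 2.2
   vertex 2.9 0.7 0.0
   vertex 4.9 0.2 0.3
  endloop
 endfacet
 facet normal -0.386 -0.855 -0.345
  outer loop
   vertex 1.6 0.4 2.2
   vertex 1.2 0.5 2.4
   vertex 2.9 0.7 0.0
  endloop
 endfacet
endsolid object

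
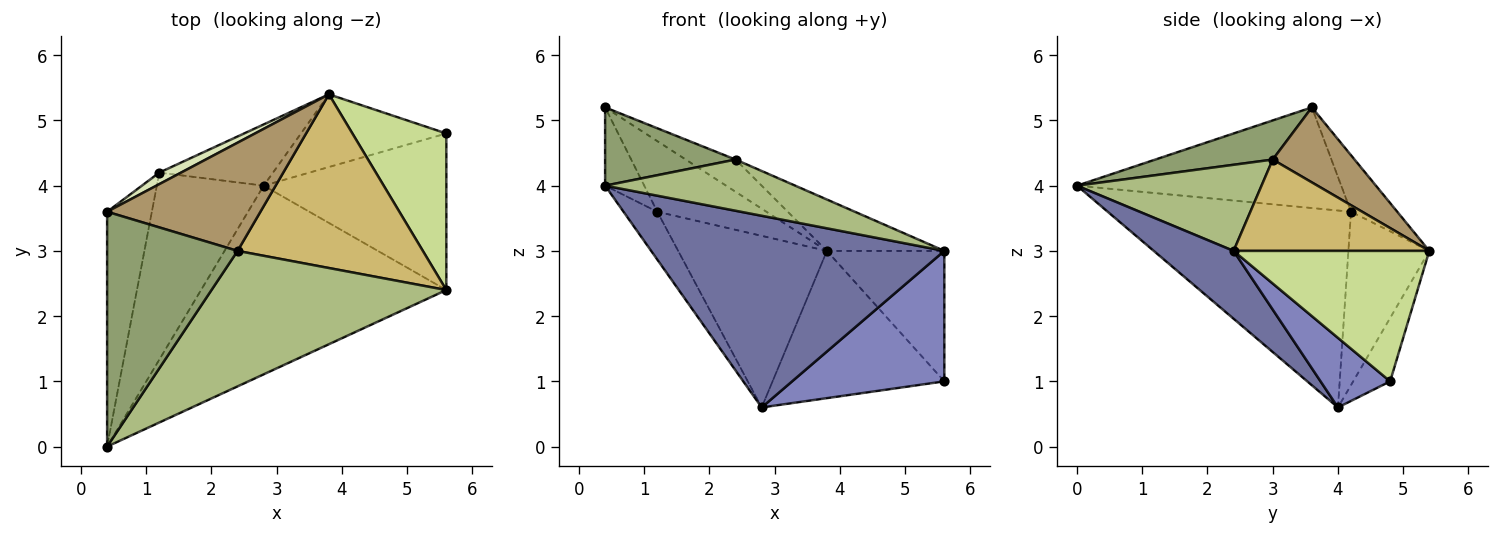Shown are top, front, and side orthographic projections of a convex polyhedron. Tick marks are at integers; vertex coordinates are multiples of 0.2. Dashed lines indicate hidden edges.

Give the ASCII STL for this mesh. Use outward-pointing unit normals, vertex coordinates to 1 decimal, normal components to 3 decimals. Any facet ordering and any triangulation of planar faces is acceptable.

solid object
 facet normal 0.190 -0.700 -0.689
  outer loop
   vertex 5.6 2.4 3.0
   vertex 0.4 0.0 4.0
   vertex 2.8 4.0 0.6
  endloop
 endfacet
 facet normal 0.281 -0.614 -0.737
  outer loop
   vertex 5.6 2.4 3.0
   vertex 2.8 4.0 0.6
   vertex 5.6 4.8 1.0
  endloop
 endfacet
 facet normal -0.906 0.134 -0.402
  outer loop
   vertex 1.2 4.2 3.6
   vertex 0.4 0.0 4.0
   vertex 0.4 3.6 5.2
  endloop
 endfacet
 facet normal -0.872 0.121 -0.473
  outer loop
   vertex 1.2 4.2 3.6
   vertex 2.8 4.0 0.6
   vertex 0.4 0.0 4.0
  endloop
 endfacet
 facet normal 0.274 -0.304 0.912
  outer loop
   vertex 2.4 3.0 4.4
   vertex 0.4 3.6 5.2
   vertex 0.4 0.0 4.0
  endloop
 endfacet
 facet normal 0.324 -0.334 0.885
  outer loop
   vertex 2.4 3.0 4.4
   vertex 0.4 0.0 4.0
   vertex 5.6 2.4 3.0
  endloop
 endfacet
 facet normal 0.730 0.438 0.525
  outer loop
   vertex 3.8 5.4 3.0
   vertex 5.6 2.4 3.0
   vertex 5.6 4.8 1.0
  endloop
 endfacet
 facet normal -0.386 0.910 0.148
  outer loop
   vertex 3.8 5.4 3.0
   vertex 1.2 4.2 3.6
   vertex 0.4 3.6 5.2
  endloop
 endfacet
 facet normal 0.425 0.258 0.868
  outer loop
   vertex 3.8 5.4 3.0
   vertex 0.4 3.6 5.2
   vertex 2.4 3.0 4.4
  endloop
 endfacet
 facet normal 0.427 0.256 0.867
  outer loop
   vertex 3.8 5.4 3.0
   vertex 2.4 3.0 4.4
   vertex 5.6 2.4 3.0
  endloop
 endfacet
 facet normal -0.189 0.880 -0.435
  outer loop
   vertex 3.8 5.4 3.0
   vertex 5.6 4.8 1.0
   vertex 2.8 4.0 0.6
  endloop
 endfacet
 facet normal -0.456 0.838 -0.299
  outer loop
   vertex 3.8 5.4 3.0
   vertex 2.8 4.0 0.6
   vertex 1.2 4.2 3.6
  endloop
 endfacet
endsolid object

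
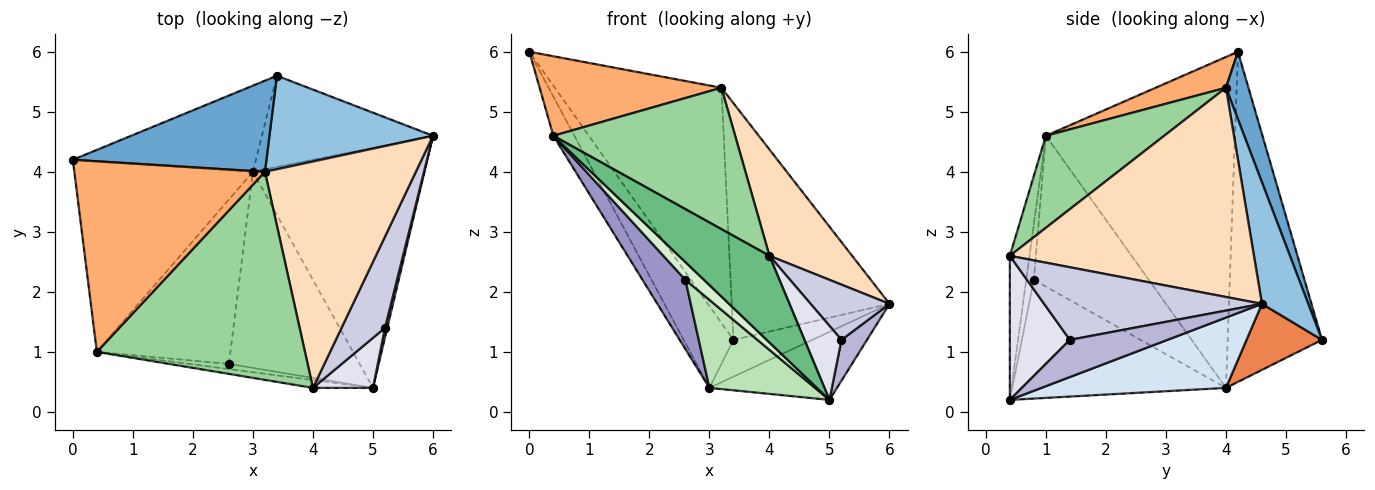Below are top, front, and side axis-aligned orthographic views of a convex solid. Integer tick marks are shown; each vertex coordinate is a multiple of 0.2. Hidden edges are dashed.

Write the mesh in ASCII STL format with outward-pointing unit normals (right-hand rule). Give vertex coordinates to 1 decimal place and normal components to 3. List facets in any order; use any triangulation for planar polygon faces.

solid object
 facet normal 0.125 0.925 0.358
  outer loop
   vertex 3.2 4.0 5.4
   vertex 3.4 5.6 1.2
   vertex 0.0 4.2 6.0
  endloop
 endfacet
 facet normal 0.263 0.897 0.354
  outer loop
   vertex 3.2 4.0 5.4
   vertex 6.0 4.6 1.8
   vertex 3.4 5.6 1.2
  endloop
 endfacet
 facet normal -0.794 0.419 -0.440
  outer loop
   vertex 3.0 4.0 0.4
   vertex 0.0 4.2 6.0
   vertex 3.4 5.6 1.2
  endloop
 endfacet
 facet normal 0.367 0.254 -0.895
  outer loop
   vertex 3.0 4.0 0.4
   vertex 6.0 4.6 1.8
   vertex 5.0 0.4 0.2
  endloop
 endfacet
 facet normal 0.337 0.352 -0.873
  outer loop
   vertex 3.0 4.0 0.4
   vertex 3.4 5.6 1.2
   vertex 6.0 4.6 1.8
  endloop
 endfacet
 facet normal 0.147 -0.381 0.913
  outer loop
   vertex 0.4 1.0 4.6
   vertex 3.2 4.0 5.4
   vertex 0.0 4.2 6.0
  endloop
 endfacet
 facet normal -0.876 0.097 -0.473
  outer loop
   vertex 0.4 1.0 4.6
   vertex 0.0 4.2 6.0
   vertex 3.0 4.0 0.4
  endloop
 endfacet
 facet normal 0.782 -0.265 0.564
  outer loop
   vertex 4.0 0.4 2.6
   vertex 6.0 4.6 1.8
   vertex 3.2 4.0 5.4
  endloop
 endfacet
 facet normal -0.211 -0.973 -0.088
  outer loop
   vertex 4.0 0.4 2.6
   vertex 0.4 1.0 4.6
   vertex 5.0 0.4 0.2
  endloop
 endfacet
 facet normal 0.344 -0.528 0.777
  outer loop
   vertex 4.0 0.4 2.6
   vertex 3.2 4.0 5.4
   vertex 0.4 1.0 4.6
  endloop
 endfacet
 facet normal -0.638 -0.315 -0.702
  outer loop
   vertex 2.6 0.8 2.2
   vertex 3.0 4.0 0.4
   vertex 5.0 0.4 0.2
  endloop
 endfacet
 facet normal -0.367 -0.892 -0.262
  outer loop
   vertex 2.6 0.8 2.2
   vertex 5.0 0.4 0.2
   vertex 0.4 1.0 4.6
  endloop
 endfacet
 facet normal -0.721 -0.269 -0.639
  outer loop
   vertex 2.6 0.8 2.2
   vertex 0.4 1.0 4.6
   vertex 3.0 4.0 0.4
  endloop
 endfacet
 facet normal 0.966 -0.253 0.059
  outer loop
   vertex 5.2 1.4 1.2
   vertex 5.0 0.4 0.2
   vertex 6.0 4.6 1.8
  endloop
 endfacet
 facet normal 0.819 -0.297 0.490
  outer loop
   vertex 5.2 1.4 1.2
   vertex 6.0 4.6 1.8
   vertex 4.0 0.4 2.6
  endloop
 endfacet
 facet normal 0.802 -0.495 0.334
  outer loop
   vertex 5.2 1.4 1.2
   vertex 4.0 0.4 2.6
   vertex 5.0 0.4 0.2
  endloop
 endfacet
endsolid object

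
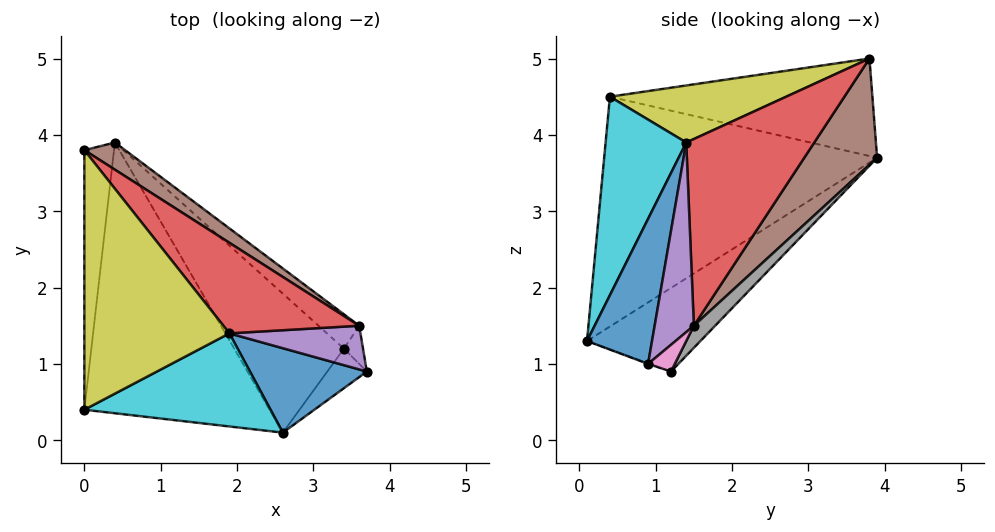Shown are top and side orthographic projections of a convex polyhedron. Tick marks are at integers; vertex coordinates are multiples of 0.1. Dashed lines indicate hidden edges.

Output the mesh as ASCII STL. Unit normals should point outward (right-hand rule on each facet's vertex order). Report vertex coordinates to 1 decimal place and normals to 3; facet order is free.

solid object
 facet normal 0.598 -0.641 0.481
  outer loop
   vertex 1.9 1.4 3.9
   vertex 2.6 0.1 1.3
   vertex 3.7 0.9 1.0
  endloop
 endfacet
 facet normal -0.017 -0.331 -0.943
  outer loop
   vertex 3.4 1.2 0.9
   vertex 3.7 0.9 1.0
   vertex 2.6 0.1 1.3
  endloop
 endfacet
 facet normal -0.599 0.150 -0.786
  outer loop
   vertex 3.4 1.2 0.9
   vertex 2.6 0.1 1.3
   vertex 0.4 3.9 3.7
  endloop
 endfacet
 facet normal 0.758 0.347 0.552
  outer loop
   vertex 3.6 1.5 1.5
   vertex 0.0 3.8 5.0
   vertex 1.9 1.4 3.9
  endloop
 endfacet
 facet normal 0.780 -0.319 0.539
  outer loop
   vertex 3.6 1.5 1.5
   vertex 1.9 1.4 3.9
   vertex 3.7 0.9 1.0
  endloop
 endfacet
 facet normal 0.688 0.676 0.264
  outer loop
   vertex 3.6 1.5 1.5
   vertex 0.4 3.9 3.7
   vertex 0.0 3.8 5.0
  endloop
 endfacet
 facet normal 0.692 0.527 -0.494
  outer loop
   vertex 3.6 1.5 1.5
   vertex 3.7 0.9 1.0
   vertex 3.4 1.2 0.9
  endloop
 endfacet
 facet normal 0.272 0.822 -0.501
  outer loop
   vertex 3.6 1.5 1.5
   vertex 3.4 1.2 0.9
   vertex 0.4 3.9 3.7
  endloop
 endfacet
 facet normal 0.363 -0.136 0.922
  outer loop
   vertex 0.0 0.4 4.5
   vertex 1.9 1.4 3.9
   vertex 0.0 3.8 5.0
  endloop
 endfacet
 facet normal 0.522 -0.698 0.490
  outer loop
   vertex 0.0 0.4 4.5
   vertex 2.6 0.1 1.3
   vertex 1.9 1.4 3.9
  endloop
 endfacet
 facet normal -0.956 0.043 -0.291
  outer loop
   vertex 0.0 0.4 4.5
   vertex 0.0 3.8 5.0
   vertex 0.4 3.9 3.7
  endloop
 endfacet
 facet normal -0.777 -0.054 -0.627
  outer loop
   vertex 0.0 0.4 4.5
   vertex 0.4 3.9 3.7
   vertex 2.6 0.1 1.3
  endloop
 endfacet
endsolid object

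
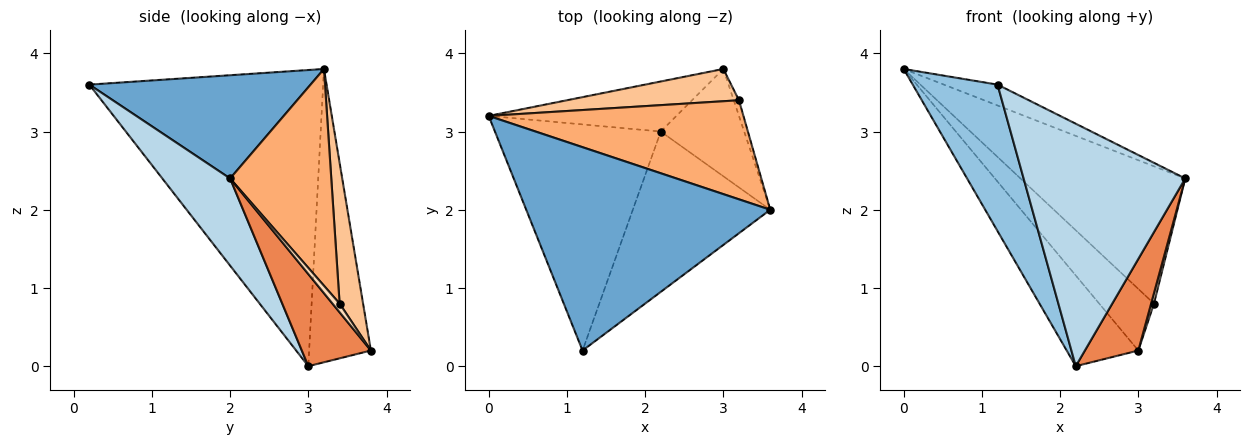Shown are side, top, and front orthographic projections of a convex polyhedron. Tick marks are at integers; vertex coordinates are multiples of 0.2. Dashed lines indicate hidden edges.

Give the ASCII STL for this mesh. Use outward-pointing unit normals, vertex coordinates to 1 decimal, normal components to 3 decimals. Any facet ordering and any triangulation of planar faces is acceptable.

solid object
 facet normal 0.388 0.094 0.917
  outer loop
   vertex 1.2 0.2 3.6
   vertex 3.6 2.0 2.4
   vertex 0.0 3.2 3.8
  endloop
 endfacet
 facet normal -0.832 -0.302 -0.466
  outer loop
   vertex 2.2 3.0 0.0
   vertex 1.2 0.2 3.6
   vertex 0.0 3.2 3.8
  endloop
 endfacet
 facet normal 0.330 -0.787 -0.521
  outer loop
   vertex 2.2 3.0 0.0
   vertex 3.6 2.0 2.4
   vertex 1.2 0.2 3.6
  endloop
 endfacet
 facet normal -0.602 0.699 -0.386
  outer loop
   vertex 3.0 3.8 0.2
   vertex 2.2 3.0 0.0
   vertex 0.0 3.2 3.8
  endloop
 endfacet
 facet normal 0.643 -0.497 -0.582
  outer loop
   vertex 3.0 3.8 0.2
   vertex 3.6 2.0 2.4
   vertex 2.2 3.0 0.0
  endloop
 endfacet
 facet normal 0.446 0.726 0.524
  outer loop
   vertex 3.2 3.4 0.8
   vertex 0.0 3.2 3.8
   vertex 3.6 2.0 2.4
  endloop
 endfacet
 facet normal 0.355 0.828 0.434
  outer loop
   vertex 3.2 3.4 0.8
   vertex 3.0 3.8 0.2
   vertex 0.0 3.2 3.8
  endloop
 endfacet
 facet normal 0.811 -0.324 -0.487
  outer loop
   vertex 3.2 3.4 0.8
   vertex 3.6 2.0 2.4
   vertex 3.0 3.8 0.2
  endloop
 endfacet
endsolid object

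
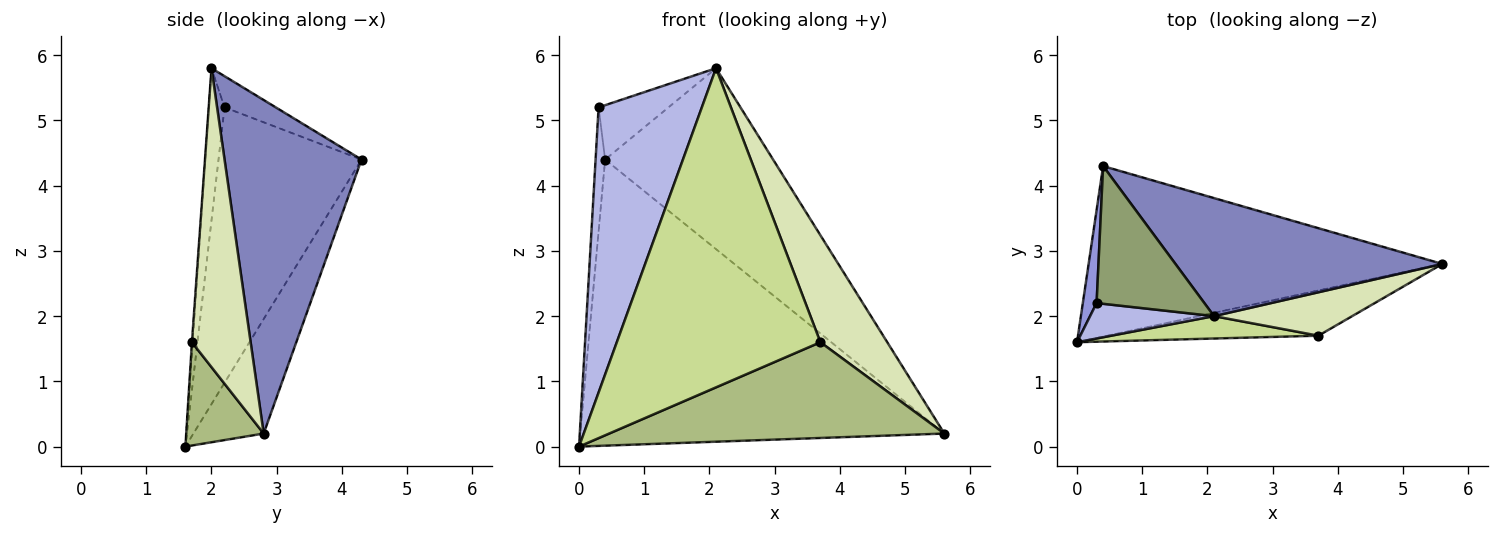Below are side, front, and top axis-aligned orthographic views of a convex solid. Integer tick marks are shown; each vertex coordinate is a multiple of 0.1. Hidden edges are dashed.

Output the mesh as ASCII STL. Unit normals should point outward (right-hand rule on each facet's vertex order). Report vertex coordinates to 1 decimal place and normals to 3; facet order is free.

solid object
 facet normal -0.164 0.847 -0.505
  outer loop
   vertex 0.4 4.3 4.4
   vertex 5.6 2.8 0.2
   vertex 0.0 1.6 0.0
  endloop
 endfacet
 facet normal 0.564 0.692 0.451
  outer loop
   vertex 2.1 2.0 5.8
   vertex 5.6 2.8 0.2
   vertex 0.4 4.3 4.4
  endloop
 endfacet
 facet normal -0.997 0.066 0.050
  outer loop
   vertex 0.3 2.2 5.2
   vertex 0.4 4.3 4.4
   vertex 0.0 1.6 0.0
  endloop
 endfacet
 facet normal -0.150 -0.981 0.122
  outer loop
   vertex 0.3 2.2 5.2
   vertex 0.0 1.6 0.0
   vertex 2.1 2.0 5.8
  endloop
 endfacet
 facet normal -0.260 0.355 0.898
  outer loop
   vertex 0.3 2.2 5.2
   vertex 2.1 2.0 5.8
   vertex 0.4 4.3 4.4
  endloop
 endfacet
 facet normal 0.205 -0.885 -0.418
  outer loop
   vertex 3.7 1.7 1.6
   vertex 0.0 1.6 0.0
   vertex 5.6 2.8 0.2
  endloop
 endfacet
 facet normal -0.003 -0.998 0.070
  outer loop
   vertex 3.7 1.7 1.6
   vertex 2.1 2.0 5.8
   vertex 0.0 1.6 0.0
  endloop
 endfacet
 facet normal 0.631 -0.719 0.292
  outer loop
   vertex 3.7 1.7 1.6
   vertex 5.6 2.8 0.2
   vertex 2.1 2.0 5.8
  endloop
 endfacet
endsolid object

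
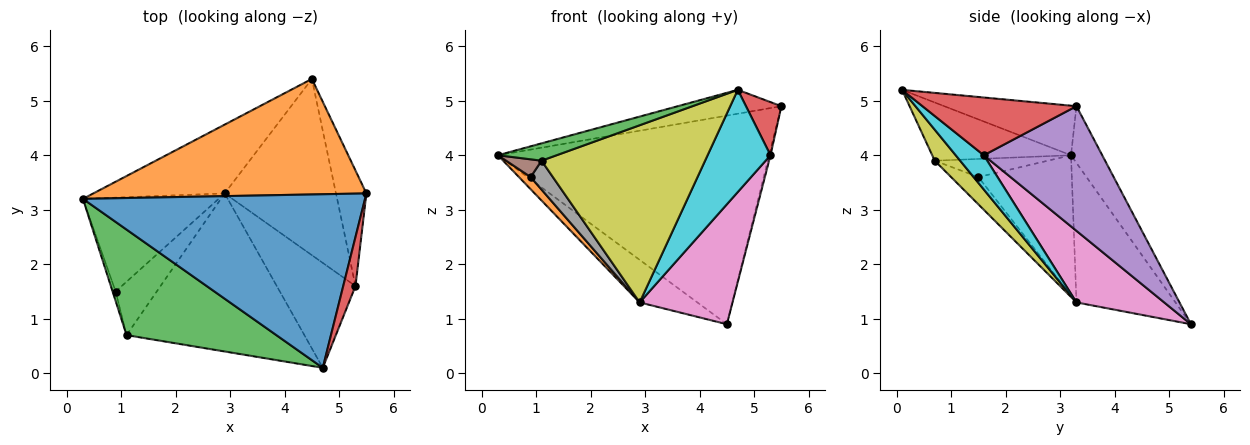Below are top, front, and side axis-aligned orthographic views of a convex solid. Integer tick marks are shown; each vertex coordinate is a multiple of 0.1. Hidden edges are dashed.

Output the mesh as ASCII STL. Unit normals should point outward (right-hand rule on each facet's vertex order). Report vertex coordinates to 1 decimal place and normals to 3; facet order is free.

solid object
 facet normal -0.172 0.134 0.976
  outer loop
   vertex 4.7 0.1 5.2
   vertex 5.5 3.3 4.9
   vertex 0.3 3.2 4.0
  endloop
 endfacet
 facet normal -0.100 0.870 0.482
  outer loop
   vertex 4.5 5.4 0.9
   vertex 0.3 3.2 4.0
   vertex 5.5 3.3 4.9
  endloop
 endfacet
 facet normal -0.358 -0.151 0.921
  outer loop
   vertex 1.1 0.7 3.9
   vertex 4.7 0.1 5.2
   vertex 0.3 3.2 4.0
  endloop
 endfacet
 facet normal 0.954 -0.220 0.203
  outer loop
   vertex 5.3 1.6 4.0
   vertex 5.5 3.3 4.9
   vertex 4.7 0.1 5.2
  endloop
 endfacet
 facet normal 0.971 0.011 -0.237
  outer loop
   vertex 5.3 1.6 4.0
   vertex 4.5 5.4 0.9
   vertex 5.5 3.3 4.9
  endloop
 endfacet
 facet normal -0.942 -0.295 -0.159
  outer loop
   vertex 0.9 1.5 3.6
   vertex 1.1 0.7 3.9
   vertex 0.3 3.2 4.0
  endloop
 endfacet
 facet normal 0.469 -0.497 -0.730
  outer loop
   vertex 2.9 3.3 1.3
   vertex 4.5 5.4 0.9
   vertex 5.3 1.6 4.0
  endloop
 endfacet
 facet normal -0.504 -0.411 -0.760
  outer loop
   vertex 2.9 3.3 1.3
   vertex 1.1 0.7 3.9
   vertex 0.9 1.5 3.6
  endloop
 endfacet
 facet normal 0.115 -0.741 -0.661
  outer loop
   vertex 2.9 3.3 1.3
   vertex 4.7 0.1 5.2
   vertex 1.1 0.7 3.9
  endloop
 endfacet
 facet normal 0.298 -0.666 -0.684
  outer loop
   vertex 2.9 3.3 1.3
   vertex 5.3 1.6 4.0
   vertex 4.7 0.1 5.2
  endloop
 endfacet
 facet normal -0.670 0.391 -0.631
  outer loop
   vertex 2.9 3.3 1.3
   vertex 0.3 3.2 4.0
   vertex 4.5 5.4 0.9
  endloop
 endfacet
 facet normal -0.716 -0.090 -0.693
  outer loop
   vertex 2.9 3.3 1.3
   vertex 0.9 1.5 3.6
   vertex 0.3 3.2 4.0
  endloop
 endfacet
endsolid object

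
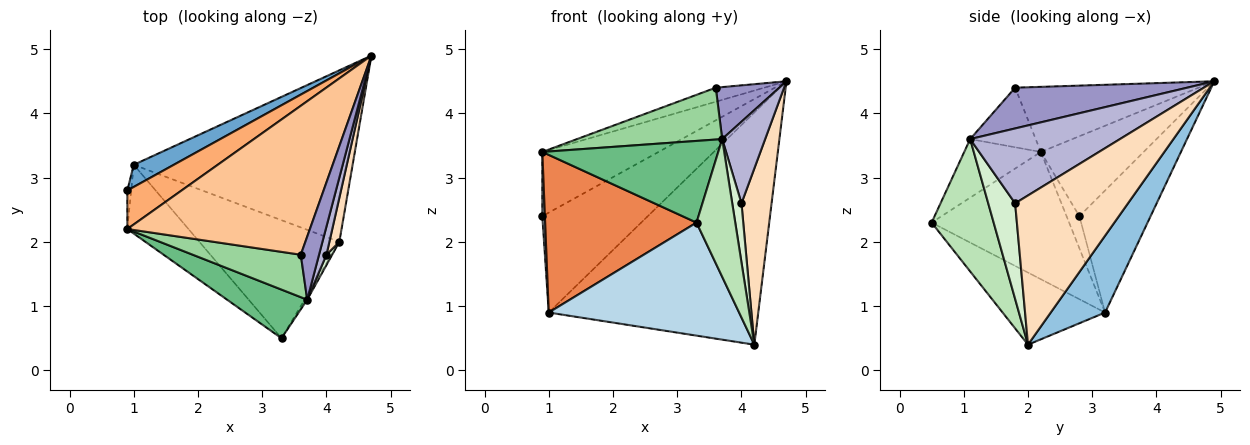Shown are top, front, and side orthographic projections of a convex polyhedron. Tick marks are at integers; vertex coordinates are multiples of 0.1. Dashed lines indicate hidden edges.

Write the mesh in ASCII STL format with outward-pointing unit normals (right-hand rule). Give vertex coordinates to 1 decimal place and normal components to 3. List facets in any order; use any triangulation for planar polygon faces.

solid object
 facet normal -0.550 0.815 0.181
  outer loop
   vertex 1.0 3.2 0.9
   vertex 0.9 2.8 2.4
   vertex 4.7 4.9 4.5
  endloop
 endfacet
 facet normal 0.204 0.787 -0.582
  outer loop
   vertex 1.0 3.2 0.9
   vertex 4.7 4.9 4.5
   vertex 4.2 2.0 0.4
  endloop
 endfacet
 facet normal -0.349 -0.648 -0.677
  outer loop
   vertex 1.0 3.2 0.9
   vertex 4.2 2.0 0.4
   vertex 3.3 0.5 2.3
  endloop
 endfacet
 facet normal -0.974 -0.195 -0.117
  outer loop
   vertex 0.9 2.2 3.4
   vertex 0.9 2.8 2.4
   vertex 1.0 3.2 0.9
  endloop
 endfacet
 facet normal -0.640 -0.704 -0.307
  outer loop
   vertex 0.9 2.2 3.4
   vertex 1.0 3.2 0.9
   vertex 3.3 0.5 2.3
  endloop
 endfacet
 facet normal -0.604 0.683 0.410
  outer loop
   vertex 0.9 2.2 3.4
   vertex 4.7 4.9 4.5
   vertex 0.9 2.8 2.4
  endloop
 endfacet
 facet normal -0.334 0.088 0.938
  outer loop
   vertex 0.9 2.2 3.4
   vertex 3.6 1.8 4.4
   vertex 4.7 4.9 4.5
  endloop
 endfacet
 facet normal 0.964 -0.257 0.064
  outer loop
   vertex 4.0 1.8 2.6
   vertex 4.2 2.0 0.4
   vertex 4.7 4.9 4.5
  endloop
 endfacet
 facet normal -0.350 -0.805 0.479
  outer loop
   vertex 3.7 1.1 3.6
   vertex 0.9 2.2 3.4
   vertex 3.3 0.5 2.3
  endloop
 endfacet
 facet normal -0.330 -0.731 0.598
  outer loop
   vertex 3.7 1.1 3.6
   vertex 3.6 1.8 4.4
   vertex 0.9 2.2 3.4
  endloop
 endfacet
 facet normal 0.848 -0.530 -0.016
  outer loop
   vertex 3.7 1.1 3.6
   vertex 3.3 0.5 2.3
   vertex 4.2 2.0 0.4
  endloop
 endfacet
 facet normal 0.944 -0.324 0.056
  outer loop
   vertex 3.7 1.1 3.6
   vertex 4.2 2.0 0.4
   vertex 4.0 1.8 2.6
  endloop
 endfacet
 facet normal 0.865 -0.319 0.388
  outer loop
   vertex 3.7 1.1 3.6
   vertex 4.7 4.9 4.5
   vertex 3.6 1.8 4.4
  endloop
 endfacet
 facet normal 0.957 -0.274 0.095
  outer loop
   vertex 3.7 1.1 3.6
   vertex 4.0 1.8 2.6
   vertex 4.7 4.9 4.5
  endloop
 endfacet
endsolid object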